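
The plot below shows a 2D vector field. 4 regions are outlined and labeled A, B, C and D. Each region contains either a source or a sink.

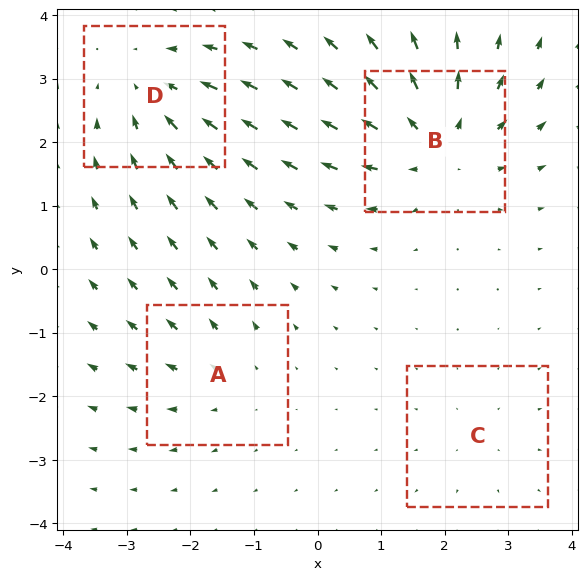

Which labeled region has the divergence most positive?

Divergence at each region's feature centre — A: about +3, B: about +6, C: about +2, D: about -4. Region B is most positive.

B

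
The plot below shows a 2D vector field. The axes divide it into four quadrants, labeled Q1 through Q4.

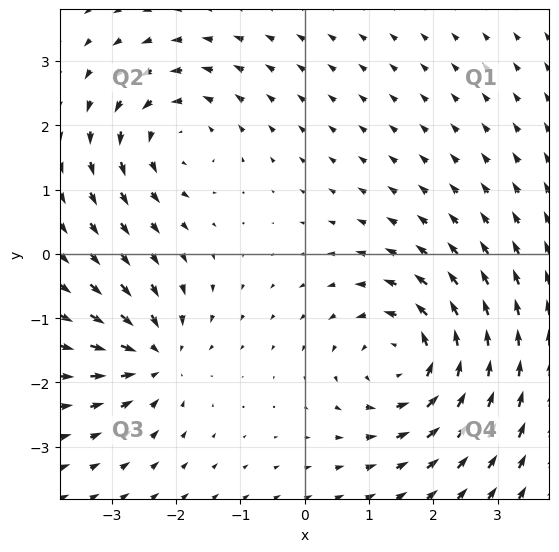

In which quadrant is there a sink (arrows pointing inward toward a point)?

The sink sits at approximately (-2.3, -1.6), which lies in quadrant Q3. The divergence there is about -4, negative as expected for a sink.

Q3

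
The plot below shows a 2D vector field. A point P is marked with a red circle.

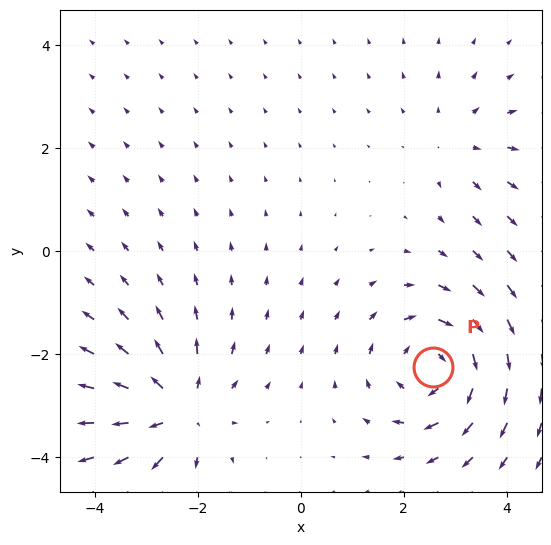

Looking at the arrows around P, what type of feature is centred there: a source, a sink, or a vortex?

vortex

At P (2.6, -2.3) the arrows circulate clockwise. Divergence ≈0, curl about -5 — near-zero divergence with nonzero curl is a vortex.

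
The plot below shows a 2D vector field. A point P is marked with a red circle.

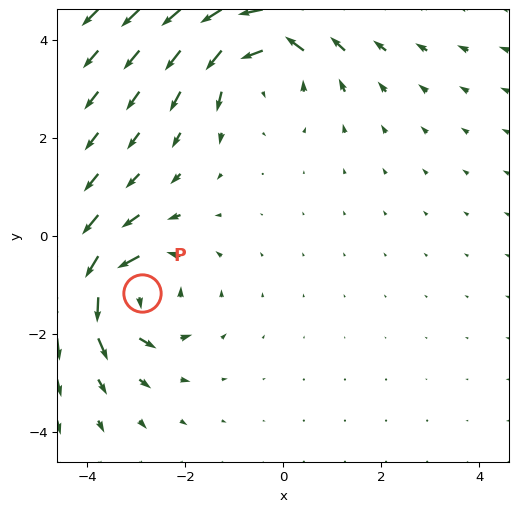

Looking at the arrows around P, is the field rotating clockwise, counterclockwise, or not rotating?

Near P at (-2.9, -1.2) the arrows circulate counterclockwise. The curl (z-component) there is about +6; positive curl means counterclockwise rotation.

counterclockwise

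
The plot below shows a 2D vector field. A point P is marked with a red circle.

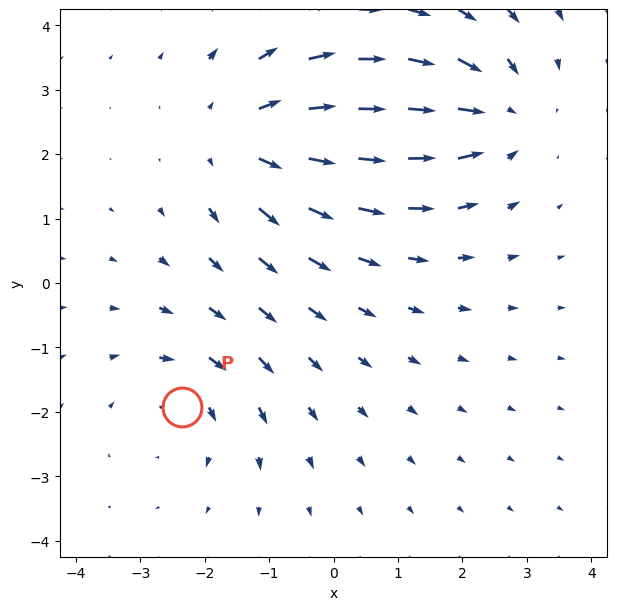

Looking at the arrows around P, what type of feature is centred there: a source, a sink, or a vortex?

At P (-2.4, -1.9) the arrows circulate clockwise. Divergence ≈0, curl about -3 — near-zero divergence with nonzero curl is a vortex.

vortex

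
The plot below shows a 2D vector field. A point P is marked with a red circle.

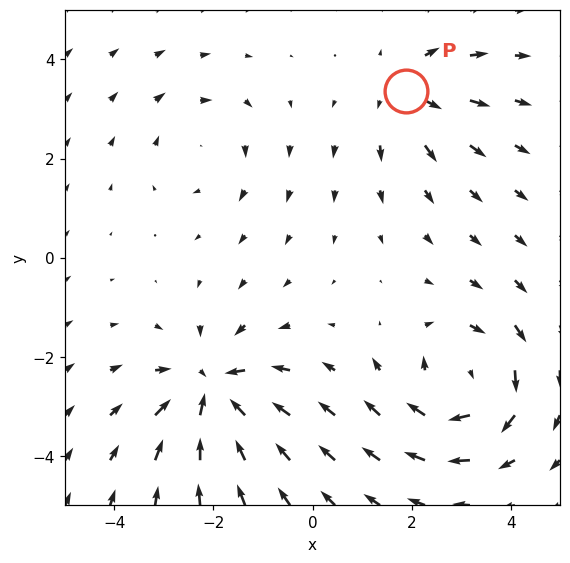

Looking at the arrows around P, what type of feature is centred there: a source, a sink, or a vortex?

source

At P (1.9, 3.4) the arrows spread outward. Divergence about +3, curl ≈0 — positive divergence with near-zero curl is a source.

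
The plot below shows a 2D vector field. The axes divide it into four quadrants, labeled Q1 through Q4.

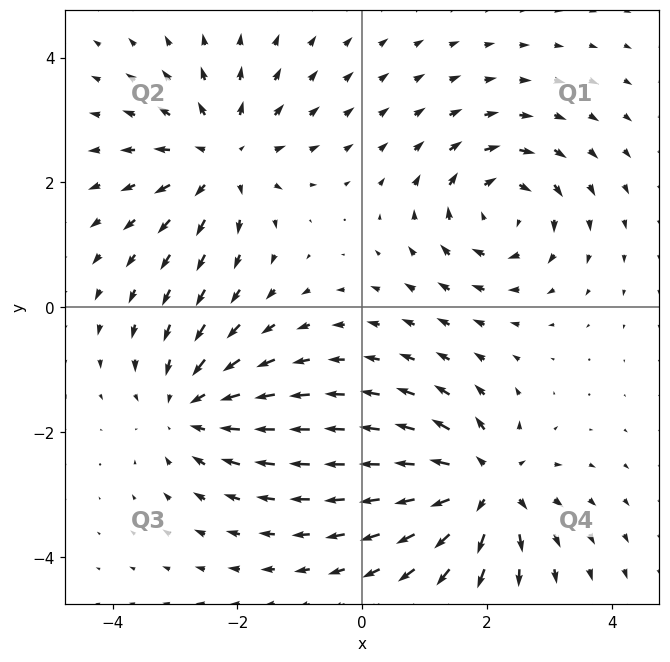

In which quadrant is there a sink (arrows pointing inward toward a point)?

The sink sits at approximately (-2.8, -1.6), which lies in quadrant Q3. The divergence there is about -4, negative as expected for a sink.

Q3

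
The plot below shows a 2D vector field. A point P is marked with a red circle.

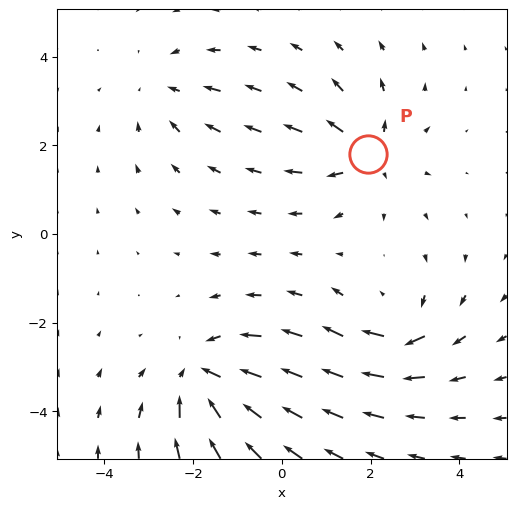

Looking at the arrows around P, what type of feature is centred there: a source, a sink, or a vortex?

At P (1.9, 1.8) the arrows spread outward. Divergence about +4, curl ≈0 — positive divergence with near-zero curl is a source.

source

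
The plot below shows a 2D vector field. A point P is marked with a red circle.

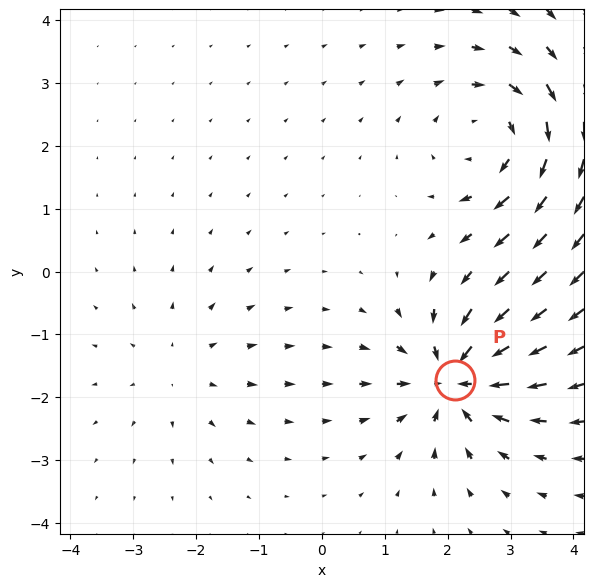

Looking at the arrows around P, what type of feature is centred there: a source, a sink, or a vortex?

sink

At P (2.1, -1.7) the arrows converge inward. Divergence about -6, curl ≈0 — negative divergence with near-zero curl is a sink.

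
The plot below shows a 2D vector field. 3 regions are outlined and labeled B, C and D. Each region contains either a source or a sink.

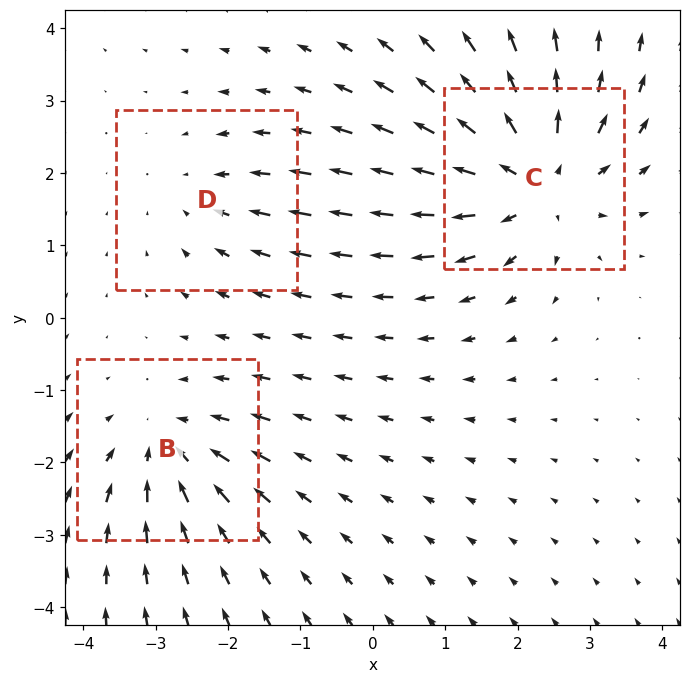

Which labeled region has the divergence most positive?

C

Divergence at each region's feature centre — B: about -3, C: about +5, D: about -2. Region C is most positive.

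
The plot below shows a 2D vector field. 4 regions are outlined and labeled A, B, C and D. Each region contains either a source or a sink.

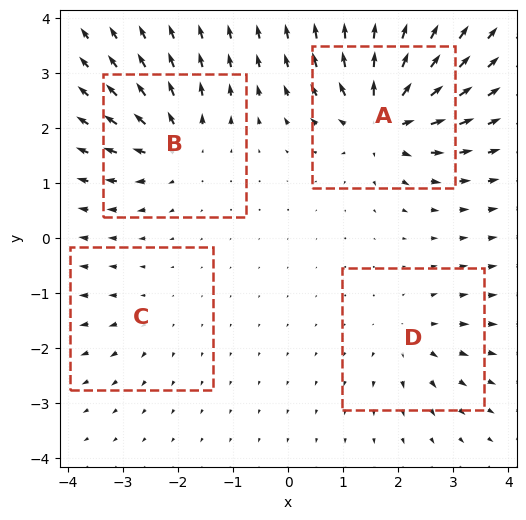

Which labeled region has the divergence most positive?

Divergence at each region's feature centre — A: about +9, B: about +6, C: about +3, D: about +4. Region A is most positive.

A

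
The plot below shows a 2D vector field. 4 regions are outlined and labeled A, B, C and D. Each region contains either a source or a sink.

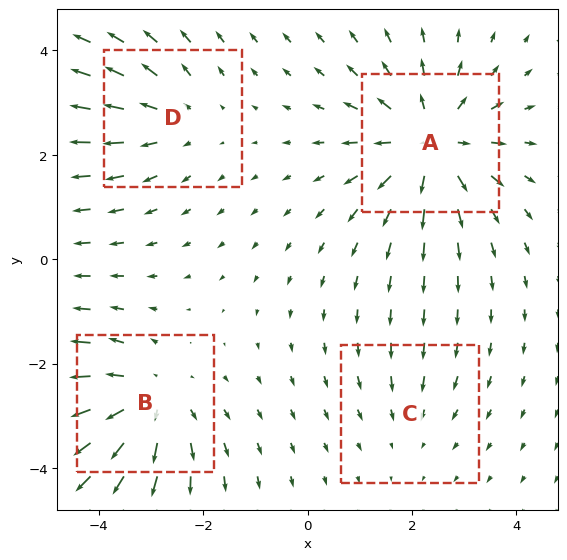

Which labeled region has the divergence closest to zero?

C

Divergence at each region's feature centre — A: about +6, B: about +5, C: about -2, D: about +3. Region C is closest to zero.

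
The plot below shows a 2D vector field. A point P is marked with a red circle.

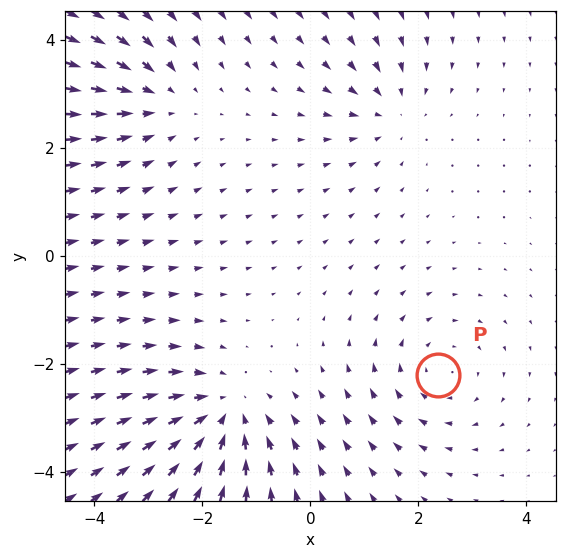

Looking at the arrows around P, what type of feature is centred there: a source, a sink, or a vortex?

At P (2.4, -2.2) the arrows circulate clockwise. Divergence ≈0, curl about -3 — near-zero divergence with nonzero curl is a vortex.

vortex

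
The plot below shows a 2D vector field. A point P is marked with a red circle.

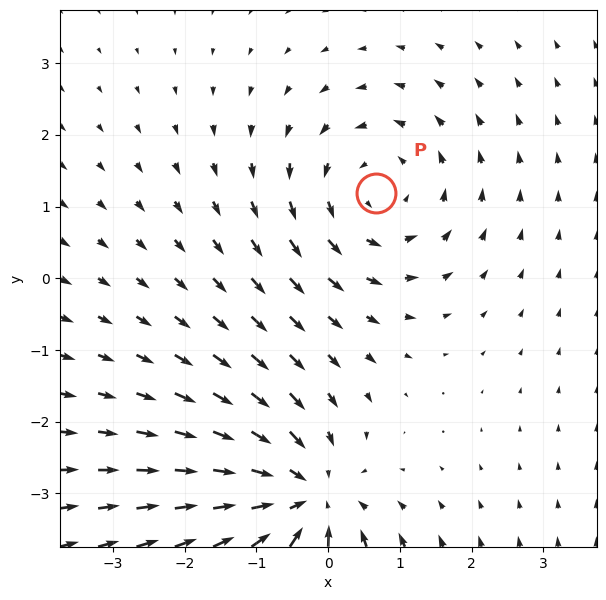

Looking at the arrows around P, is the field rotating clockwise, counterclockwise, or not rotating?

counterclockwise

Near P at (0.7, 1.2) the arrows circulate counterclockwise. The curl (z-component) there is about +3; positive curl means counterclockwise rotation.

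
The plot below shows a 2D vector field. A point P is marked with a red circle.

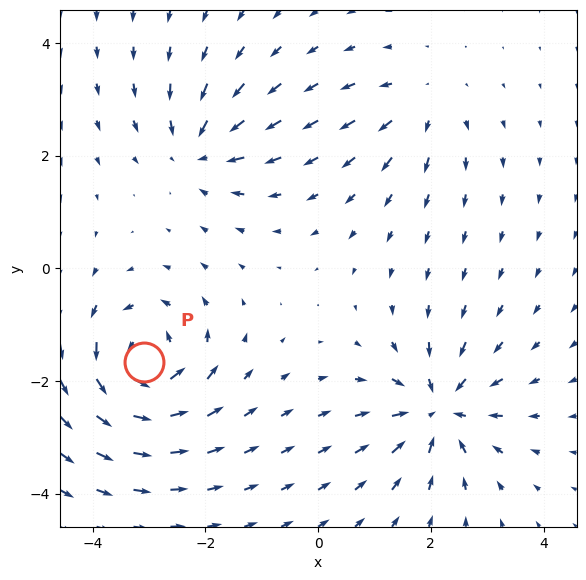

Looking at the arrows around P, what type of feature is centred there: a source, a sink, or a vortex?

At P (-3.1, -1.7) the arrows circulate counterclockwise. Divergence ≈0, curl about +7 — near-zero divergence with nonzero curl is a vortex.

vortex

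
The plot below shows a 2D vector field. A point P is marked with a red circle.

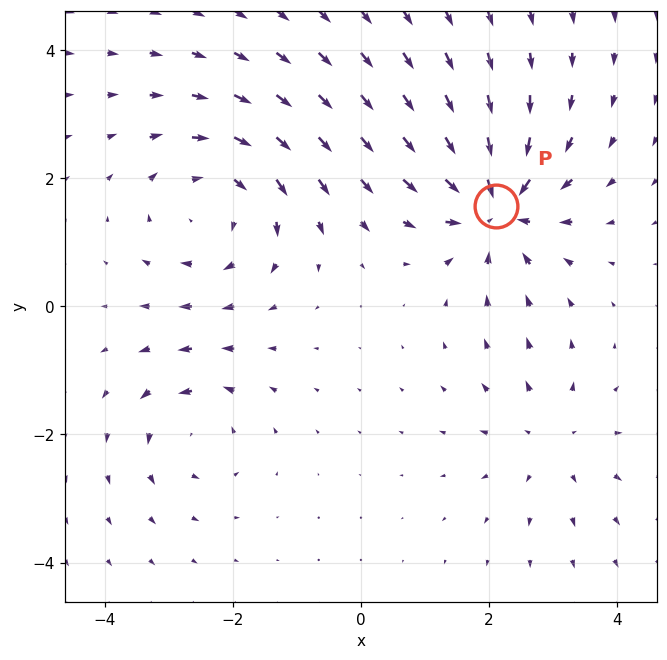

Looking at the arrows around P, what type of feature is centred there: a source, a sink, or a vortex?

sink

At P (2.1, 1.6) the arrows converge inward. Divergence about -6, curl ≈0 — negative divergence with near-zero curl is a sink.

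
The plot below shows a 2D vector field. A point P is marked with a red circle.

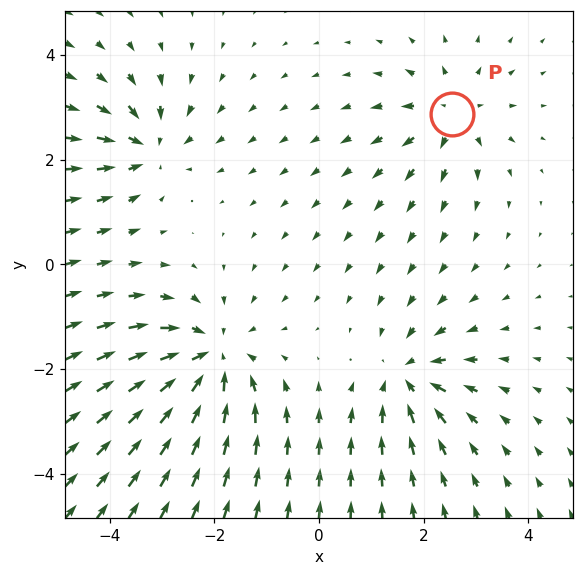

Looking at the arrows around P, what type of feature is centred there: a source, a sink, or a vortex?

At P (2.5, 2.9) the arrows spread outward. Divergence about +3, curl ≈0 — positive divergence with near-zero curl is a source.

source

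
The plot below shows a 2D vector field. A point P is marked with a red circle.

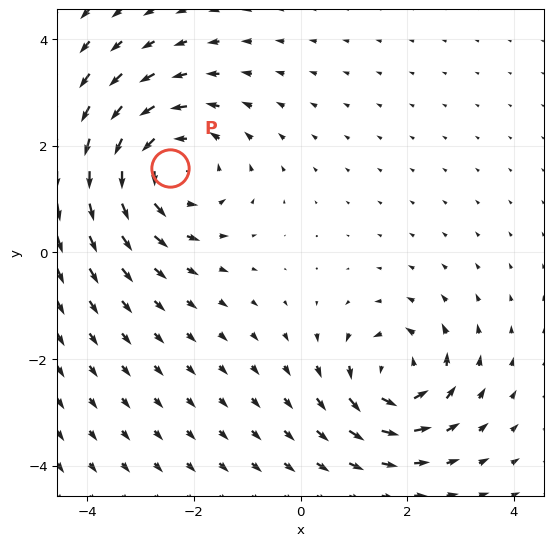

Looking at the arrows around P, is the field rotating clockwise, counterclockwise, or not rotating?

counterclockwise

Near P at (-2.4, 1.6) the arrows circulate counterclockwise. The curl (z-component) there is about +3; positive curl means counterclockwise rotation.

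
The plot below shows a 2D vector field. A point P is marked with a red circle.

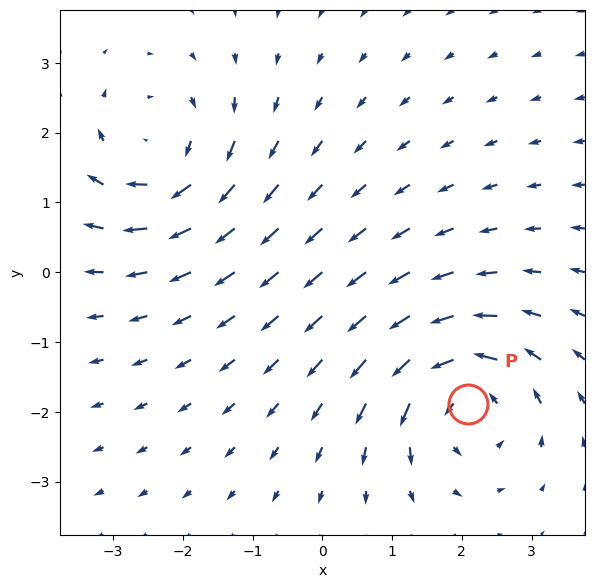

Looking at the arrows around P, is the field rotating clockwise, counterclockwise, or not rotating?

counterclockwise

Near P at (2.1, -1.9) the arrows circulate counterclockwise. The curl (z-component) there is about +3; positive curl means counterclockwise rotation.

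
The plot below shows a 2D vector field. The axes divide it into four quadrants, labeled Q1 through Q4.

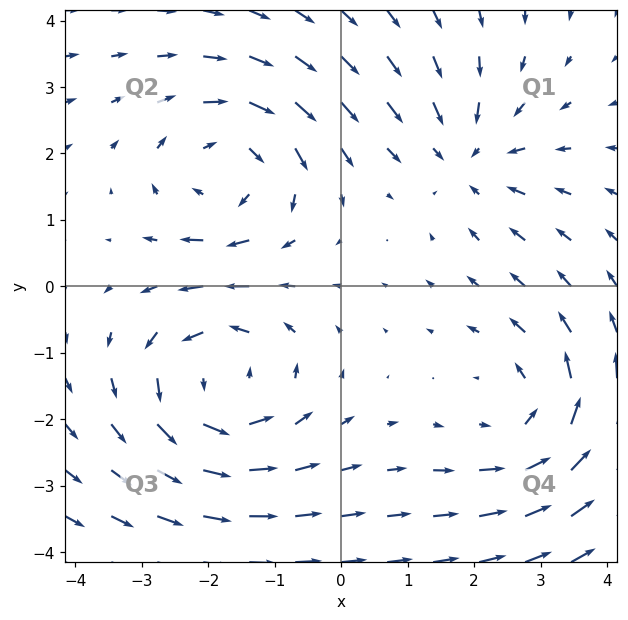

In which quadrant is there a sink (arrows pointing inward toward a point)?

Q1

The sink sits at approximately (1.9, 2.0), which lies in quadrant Q1. The divergence there is about -3, negative as expected for a sink.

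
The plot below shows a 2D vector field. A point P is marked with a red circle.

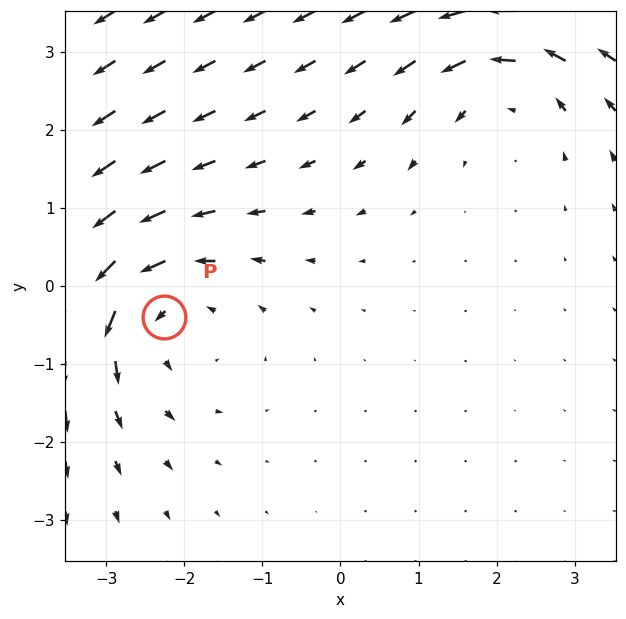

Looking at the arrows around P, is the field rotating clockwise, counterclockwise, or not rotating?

Near P at (-2.3, -0.4) the arrows circulate counterclockwise. The curl (z-component) there is about +3; positive curl means counterclockwise rotation.

counterclockwise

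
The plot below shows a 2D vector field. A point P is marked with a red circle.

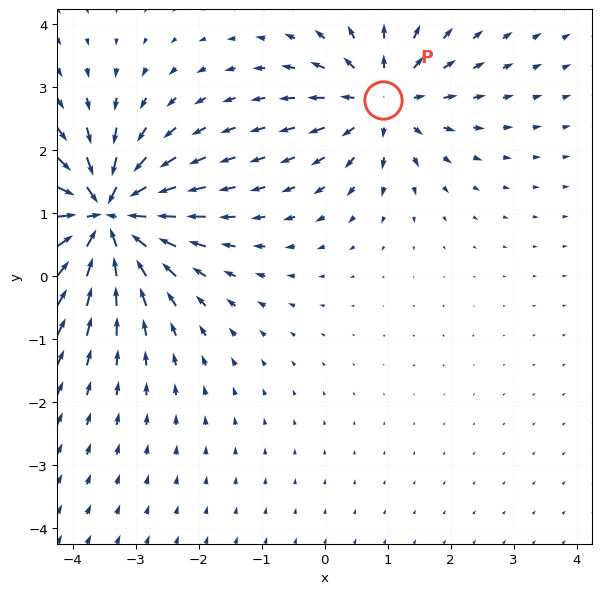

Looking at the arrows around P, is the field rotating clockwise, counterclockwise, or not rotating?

Near P at (0.9, 2.8) the arrows show no circulation. The curl there is ≈0.

not rotating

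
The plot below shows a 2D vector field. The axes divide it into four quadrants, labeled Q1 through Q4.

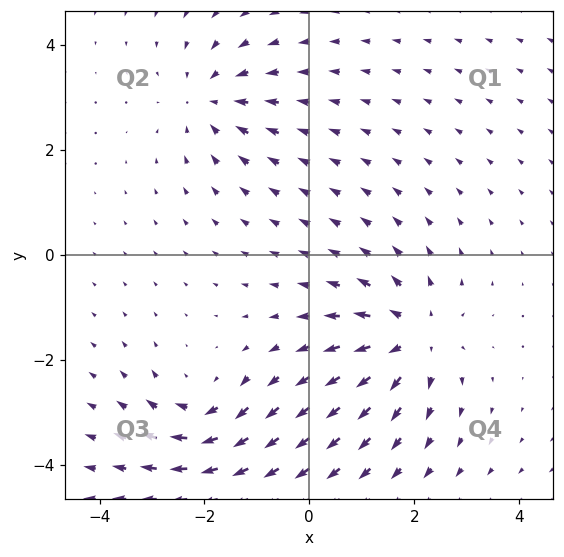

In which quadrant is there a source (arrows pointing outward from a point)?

Q4

The source sits at approximately (2.0, -1.6), which lies in quadrant Q4. The divergence there is about +4, positive as expected for a source.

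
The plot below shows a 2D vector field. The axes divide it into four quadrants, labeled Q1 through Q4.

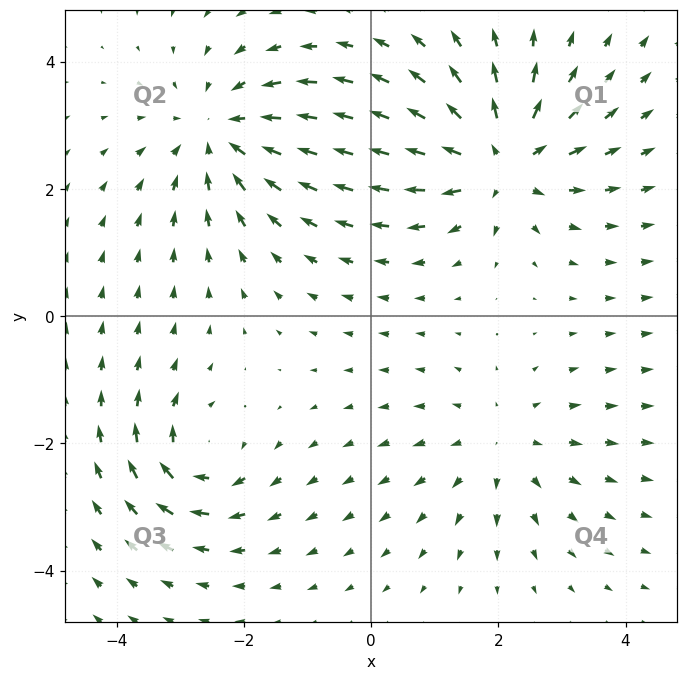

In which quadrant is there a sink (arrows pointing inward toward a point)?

The sink sits at approximately (-2.4, 2.9), which lies in quadrant Q2. The divergence there is about -4, negative as expected for a sink.

Q2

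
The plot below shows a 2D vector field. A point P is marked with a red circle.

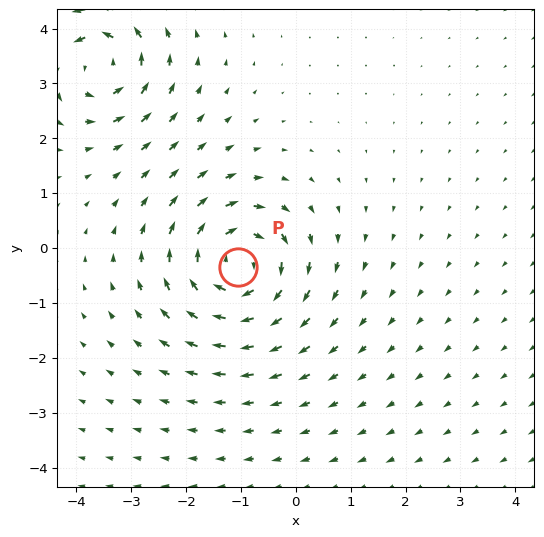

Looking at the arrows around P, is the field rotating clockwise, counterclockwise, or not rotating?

Near P at (-1.1, -0.3) the arrows circulate clockwise. The curl (z-component) there is about -4; negative curl means clockwise rotation.

clockwise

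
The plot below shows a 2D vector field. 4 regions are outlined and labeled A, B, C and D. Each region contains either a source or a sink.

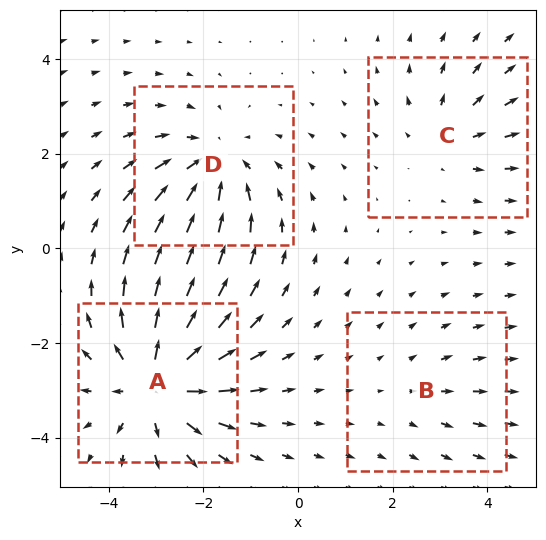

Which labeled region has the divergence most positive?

A

Divergence at each region's feature centre — A: about +6, B: about +2, C: about +3, D: about -5. Region A is most positive.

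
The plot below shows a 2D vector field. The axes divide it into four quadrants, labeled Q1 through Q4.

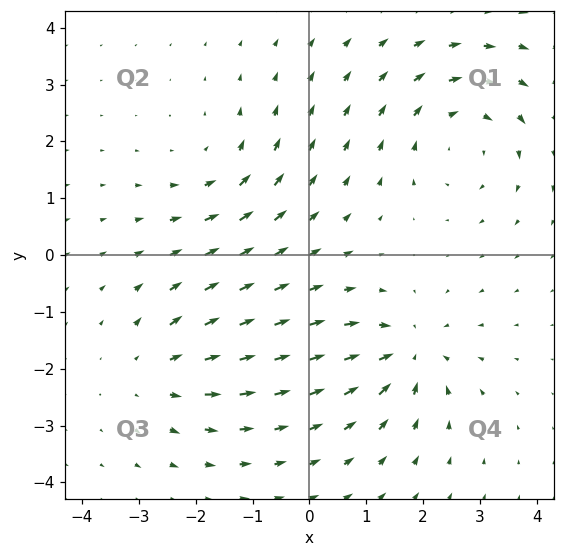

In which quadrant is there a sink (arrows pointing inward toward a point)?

Q4

The sink sits at approximately (1.7, -1.7), which lies in quadrant Q4. The divergence there is about -5, negative as expected for a sink.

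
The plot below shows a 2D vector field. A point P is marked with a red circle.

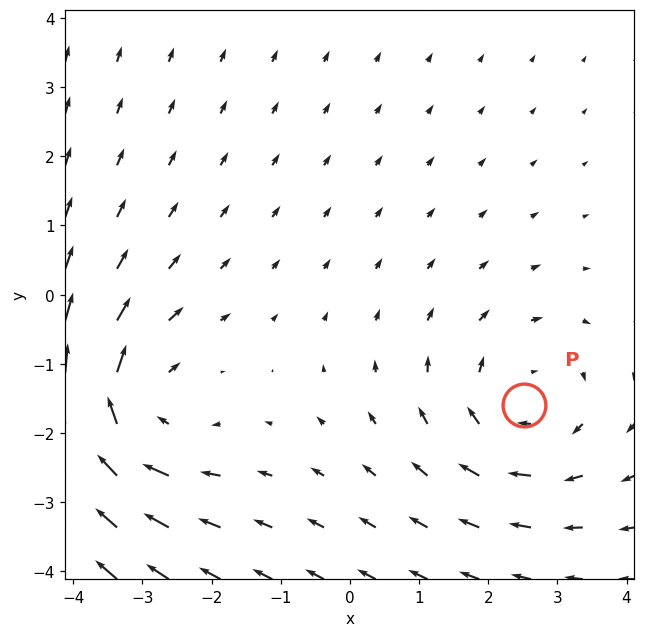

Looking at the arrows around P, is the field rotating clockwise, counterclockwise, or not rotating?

clockwise

Near P at (2.5, -1.6) the arrows circulate clockwise. The curl (z-component) there is about -3; negative curl means clockwise rotation.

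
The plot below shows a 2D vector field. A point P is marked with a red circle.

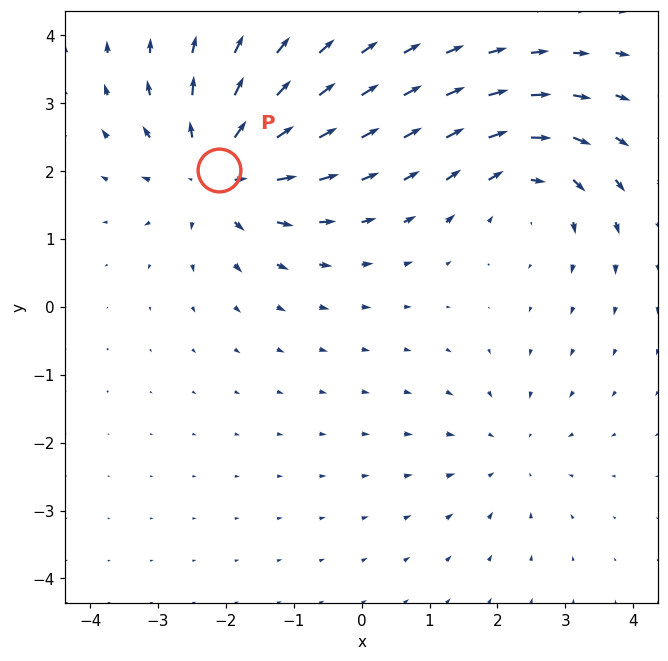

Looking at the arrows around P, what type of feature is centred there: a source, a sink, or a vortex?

At P (-2.1, 2.0) the arrows spread outward. Divergence about +5, curl ≈0 — positive divergence with near-zero curl is a source.

source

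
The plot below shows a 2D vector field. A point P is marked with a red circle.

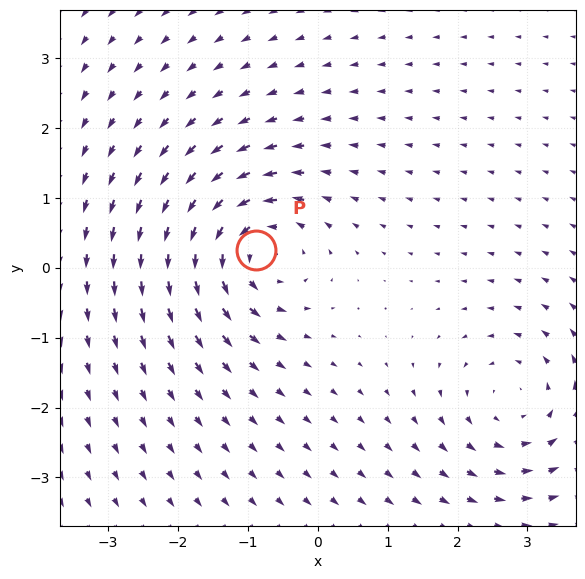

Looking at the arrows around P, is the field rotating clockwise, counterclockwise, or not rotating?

Near P at (-0.9, 0.3) the arrows circulate counterclockwise. The curl (z-component) there is about +6; positive curl means counterclockwise rotation.

counterclockwise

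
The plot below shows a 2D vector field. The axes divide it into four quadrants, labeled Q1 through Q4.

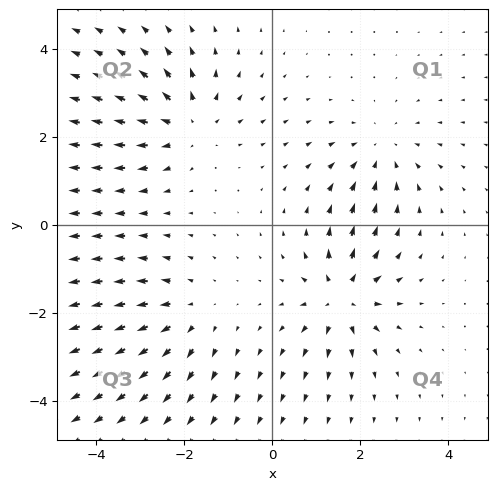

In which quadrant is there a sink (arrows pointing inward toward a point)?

Q1

The sink sits at approximately (2.5, 1.7), which lies in quadrant Q1. The divergence there is about -3, negative as expected for a sink.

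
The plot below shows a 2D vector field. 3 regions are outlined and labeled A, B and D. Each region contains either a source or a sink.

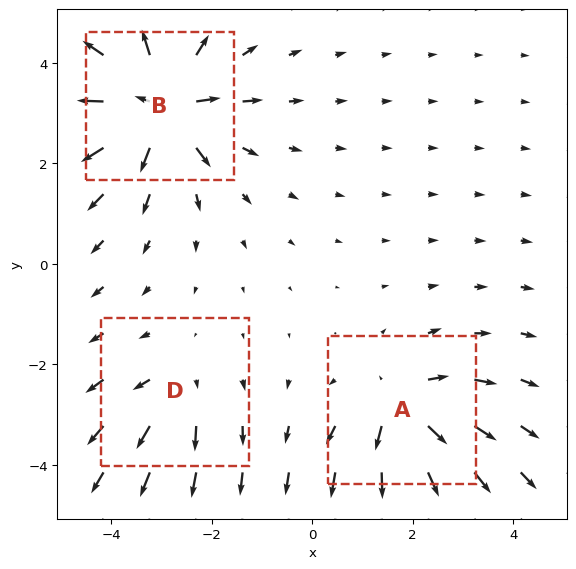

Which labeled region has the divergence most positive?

B

Divergence at each region's feature centre — A: about +4, B: about +6, D: about +3. Region B is most positive.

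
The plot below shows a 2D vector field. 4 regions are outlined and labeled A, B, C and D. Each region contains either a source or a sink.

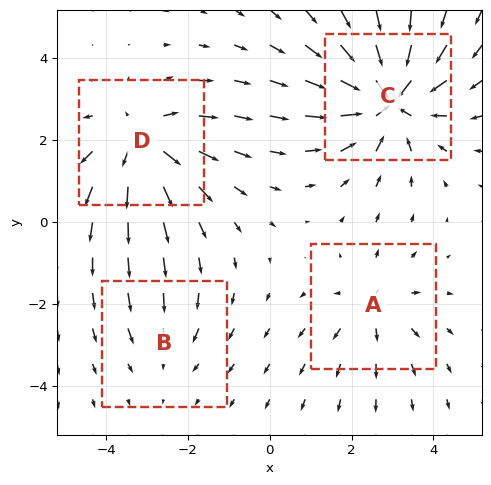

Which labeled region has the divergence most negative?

Divergence at each region's feature centre — A: about +3, B: about -2, C: about -6, D: about +5. Region C is most negative.

C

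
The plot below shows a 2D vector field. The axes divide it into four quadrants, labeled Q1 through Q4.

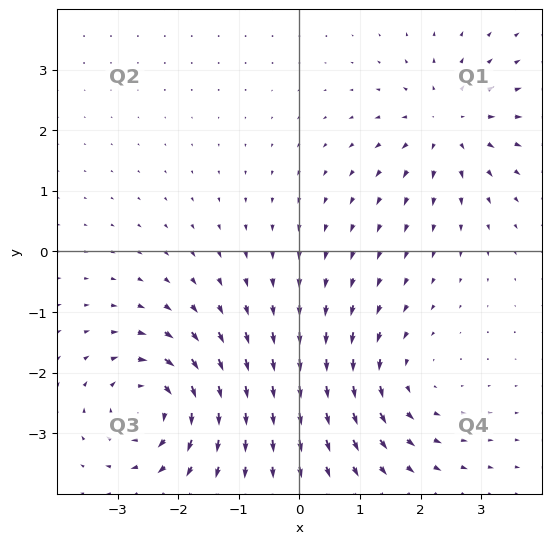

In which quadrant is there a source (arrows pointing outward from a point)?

The source sits at approximately (2.4, 2.1), which lies in quadrant Q1. The divergence there is about +3, positive as expected for a source.

Q1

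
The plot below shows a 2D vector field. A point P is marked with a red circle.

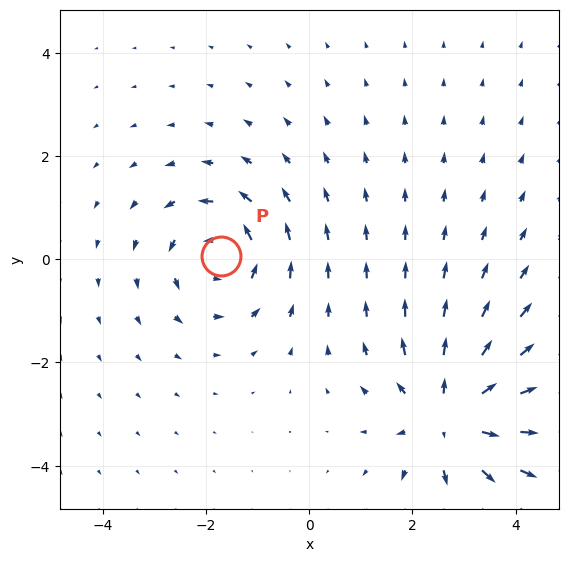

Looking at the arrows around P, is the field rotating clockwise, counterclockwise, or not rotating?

counterclockwise

Near P at (-1.7, 0.1) the arrows circulate counterclockwise. The curl (z-component) there is about +4; positive curl means counterclockwise rotation.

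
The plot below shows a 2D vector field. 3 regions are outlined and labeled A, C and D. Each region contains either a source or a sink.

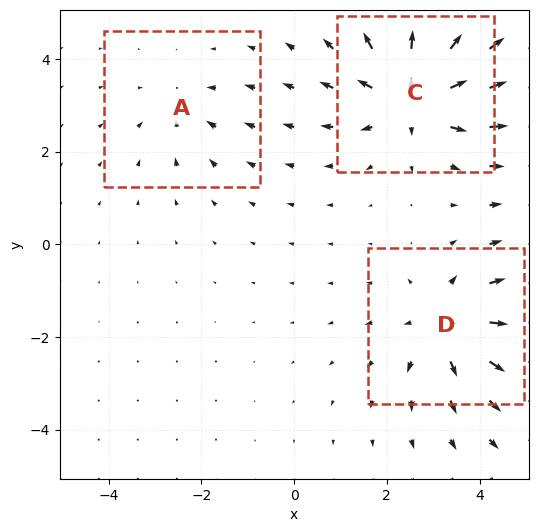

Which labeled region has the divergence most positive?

C

Divergence at each region's feature centre — A: about -2, C: about +5, D: about +3. Region C is most positive.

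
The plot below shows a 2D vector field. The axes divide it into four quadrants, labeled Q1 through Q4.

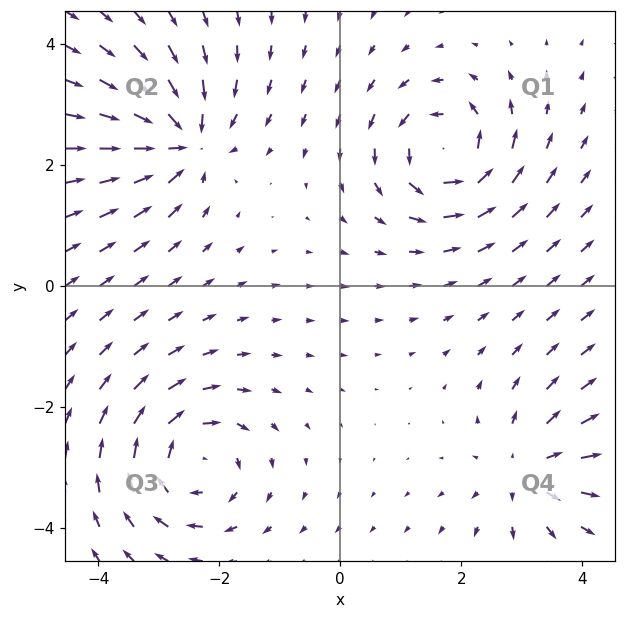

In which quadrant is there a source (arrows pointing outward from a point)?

Q4

The source sits at approximately (3.1, -3.0), which lies in quadrant Q4. The divergence there is about +4, positive as expected for a source.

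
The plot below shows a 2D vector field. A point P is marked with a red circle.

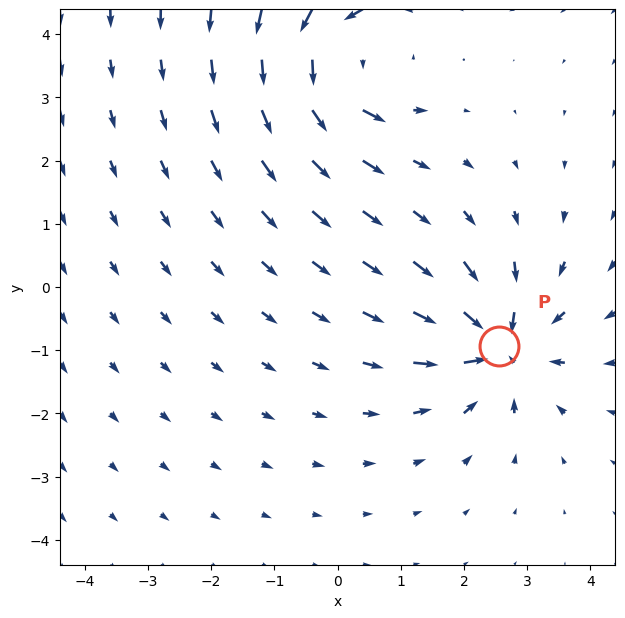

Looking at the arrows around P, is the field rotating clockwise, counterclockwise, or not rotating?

Near P at (2.5, -0.9) the arrows show no circulation. The curl there is ≈0.

not rotating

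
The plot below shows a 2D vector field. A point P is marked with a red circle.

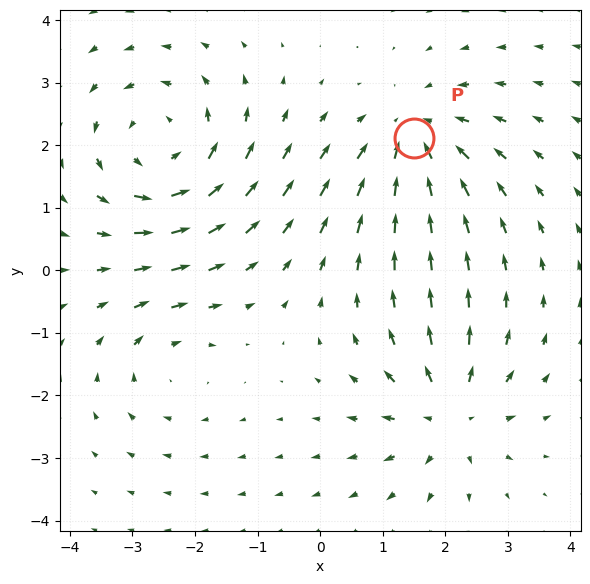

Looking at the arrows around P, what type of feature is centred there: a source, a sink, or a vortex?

At P (1.5, 2.1) the arrows converge inward. Divergence about -4, curl ≈0 — negative divergence with near-zero curl is a sink.

sink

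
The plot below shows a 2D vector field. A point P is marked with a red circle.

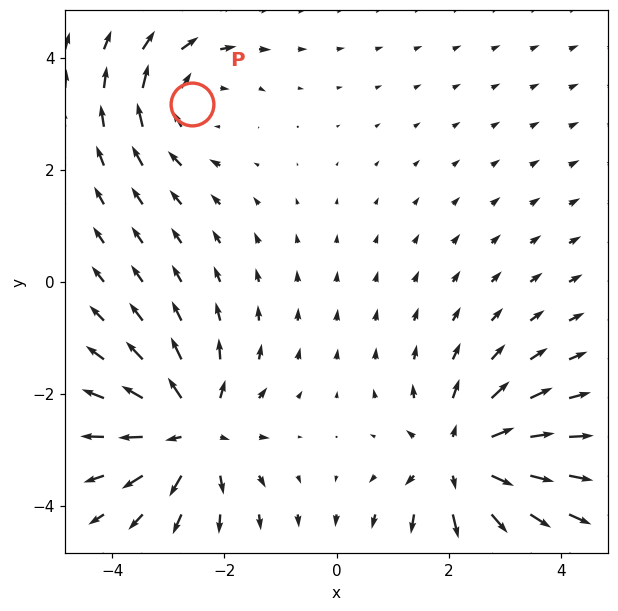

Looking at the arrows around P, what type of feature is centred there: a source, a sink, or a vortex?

At P (-2.6, 3.2) the arrows circulate clockwise. Divergence ≈0, curl about -3 — near-zero divergence with nonzero curl is a vortex.

vortex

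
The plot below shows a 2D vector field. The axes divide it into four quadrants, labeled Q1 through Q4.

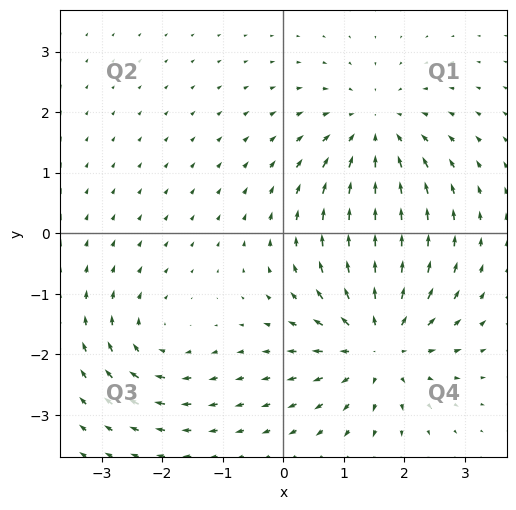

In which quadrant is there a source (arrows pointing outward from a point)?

The source sits at approximately (1.6, -1.8), which lies in quadrant Q4. The divergence there is about +5, positive as expected for a source.

Q4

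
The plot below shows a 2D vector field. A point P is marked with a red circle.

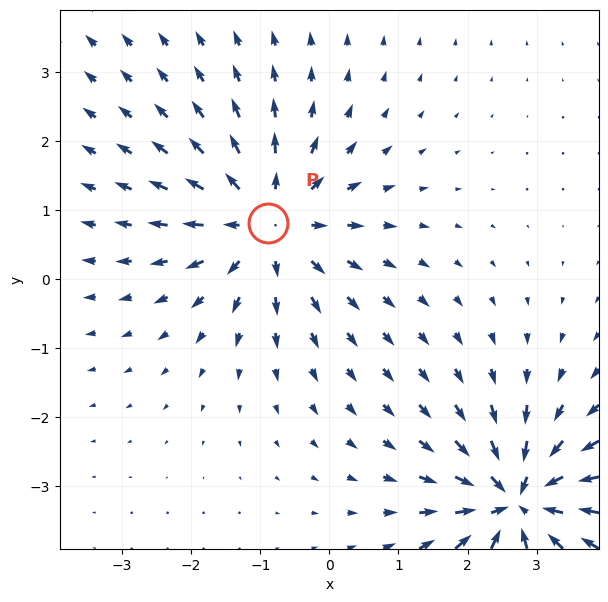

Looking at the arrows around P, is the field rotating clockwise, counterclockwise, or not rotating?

not rotating

Near P at (-0.9, 0.8) the arrows show no circulation. The curl there is ≈0.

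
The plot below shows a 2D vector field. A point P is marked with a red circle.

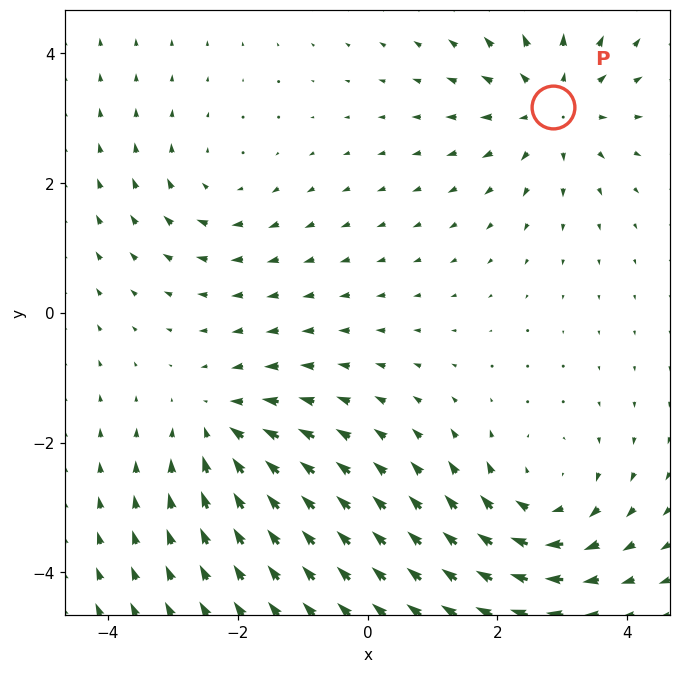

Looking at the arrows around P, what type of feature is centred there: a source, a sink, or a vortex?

source

At P (2.9, 3.2) the arrows spread outward. Divergence about +4, curl ≈0 — positive divergence with near-zero curl is a source.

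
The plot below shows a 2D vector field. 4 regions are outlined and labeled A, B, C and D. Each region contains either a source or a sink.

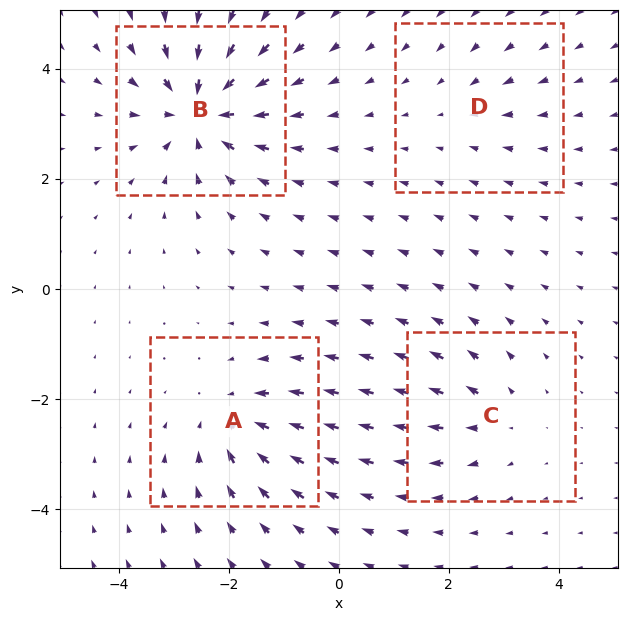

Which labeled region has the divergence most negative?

Divergence at each region's feature centre — A: about -5, B: about -8, C: about +4, D: about -2. Region B is most negative.

B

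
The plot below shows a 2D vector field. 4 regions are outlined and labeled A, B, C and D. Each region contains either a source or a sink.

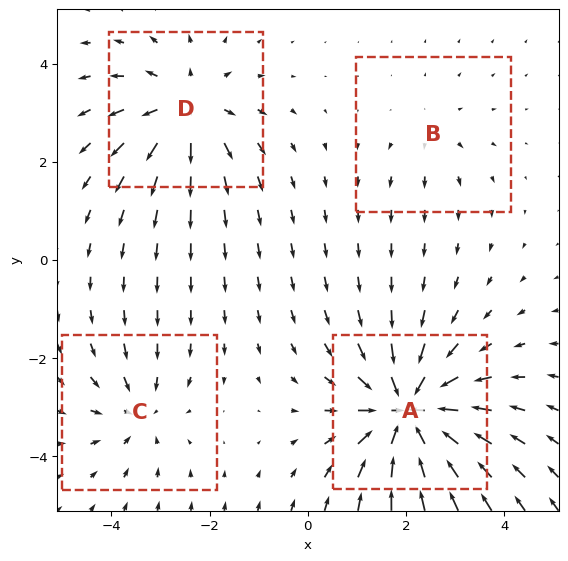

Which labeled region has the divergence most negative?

Divergence at each region's feature centre — A: about -8, B: about +2, C: about -4, D: about +5. Region A is most negative.

A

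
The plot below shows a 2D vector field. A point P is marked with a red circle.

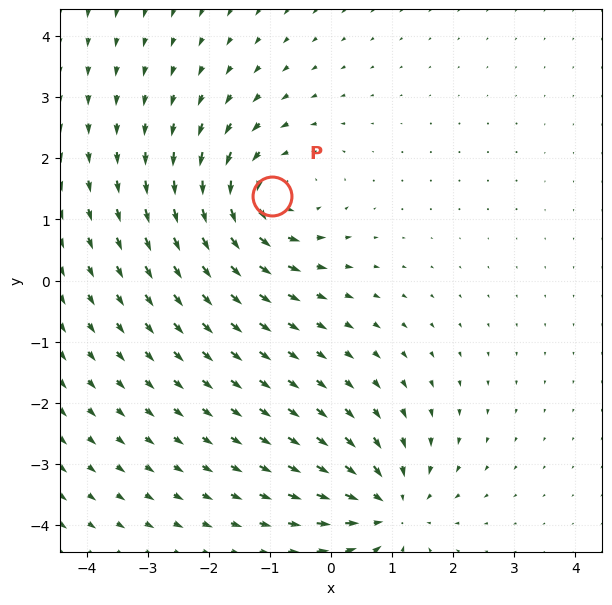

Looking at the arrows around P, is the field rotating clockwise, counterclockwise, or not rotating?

Near P at (-1.0, 1.4) the arrows circulate counterclockwise. The curl (z-component) there is about +4; positive curl means counterclockwise rotation.

counterclockwise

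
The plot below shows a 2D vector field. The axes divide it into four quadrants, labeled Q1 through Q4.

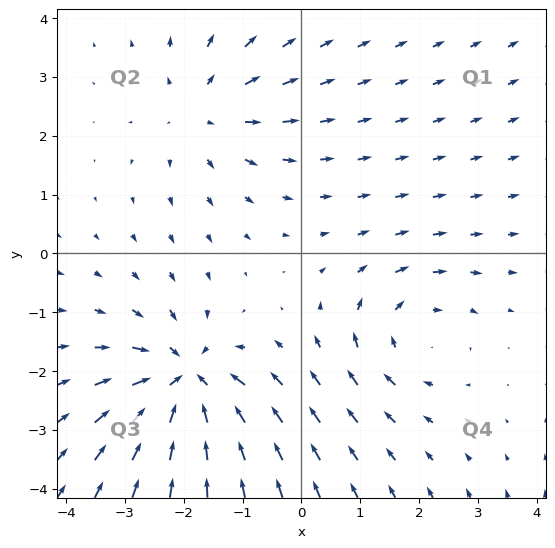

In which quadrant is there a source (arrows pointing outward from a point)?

The source sits at approximately (-1.7, 2.4), which lies in quadrant Q2. The divergence there is about +3, positive as expected for a source.

Q2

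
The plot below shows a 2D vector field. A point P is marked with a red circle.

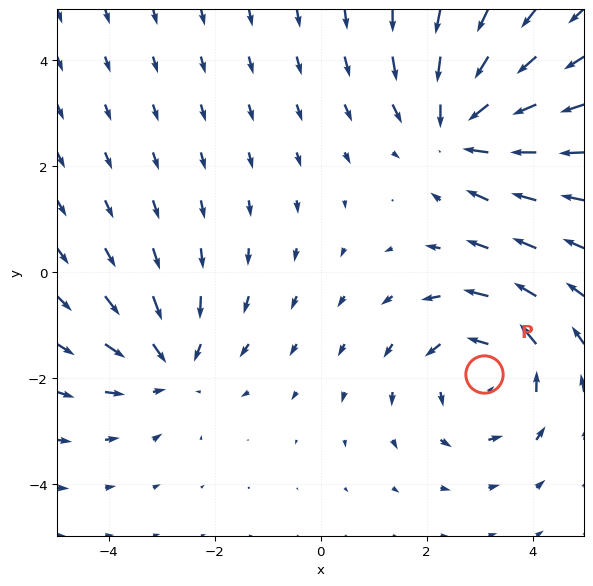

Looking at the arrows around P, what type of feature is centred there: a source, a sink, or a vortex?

At P (3.1, -1.9) the arrows circulate counterclockwise. Divergence ≈0, curl about +4 — near-zero divergence with nonzero curl is a vortex.

vortex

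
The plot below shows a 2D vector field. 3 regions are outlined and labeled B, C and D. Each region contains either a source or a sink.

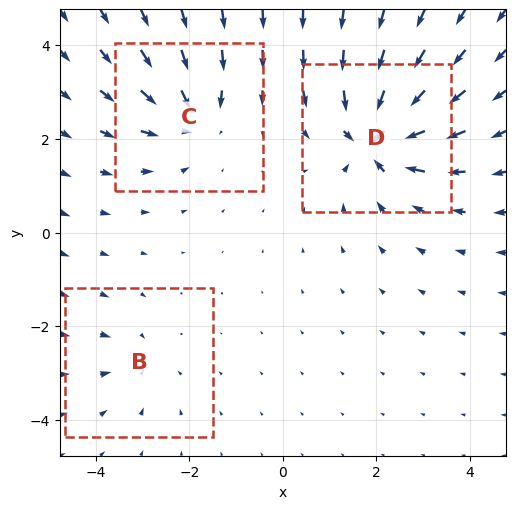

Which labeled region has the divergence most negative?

D

Divergence at each region's feature centre — B: about -2, C: about -4, D: about -6. Region D is most negative.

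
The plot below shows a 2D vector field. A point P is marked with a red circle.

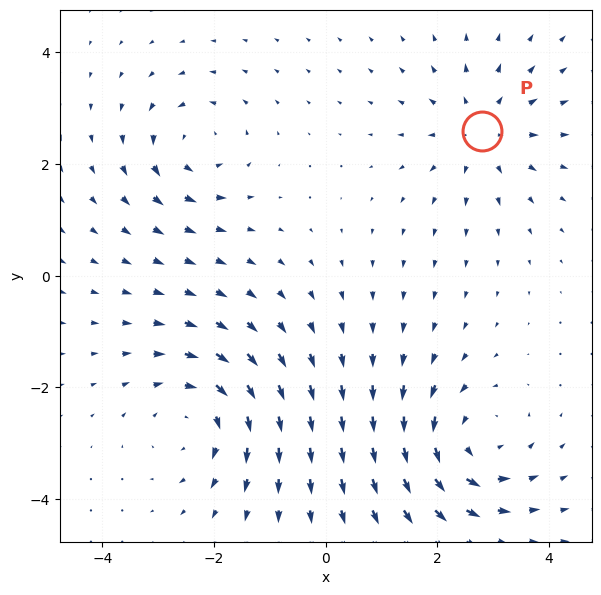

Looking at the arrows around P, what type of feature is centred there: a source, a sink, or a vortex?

source

At P (2.8, 2.6) the arrows spread outward. Divergence about +4, curl ≈0 — positive divergence with near-zero curl is a source.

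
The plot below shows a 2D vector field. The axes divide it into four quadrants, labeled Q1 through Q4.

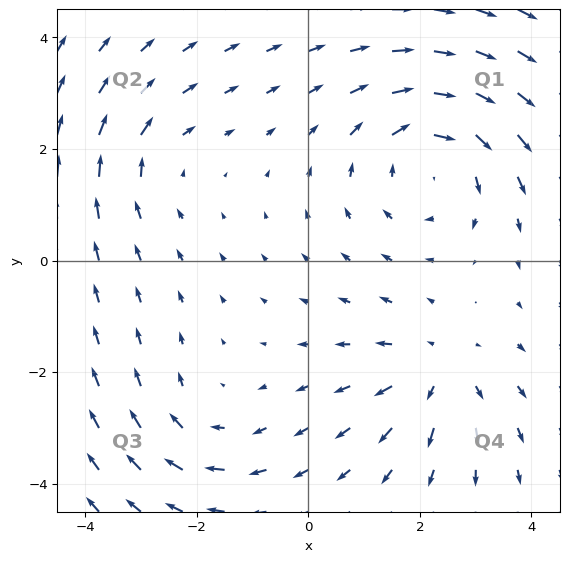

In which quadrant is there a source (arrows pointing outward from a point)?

Q4

The source sits at approximately (2.3, -2.0), which lies in quadrant Q4. The divergence there is about +4, positive as expected for a source.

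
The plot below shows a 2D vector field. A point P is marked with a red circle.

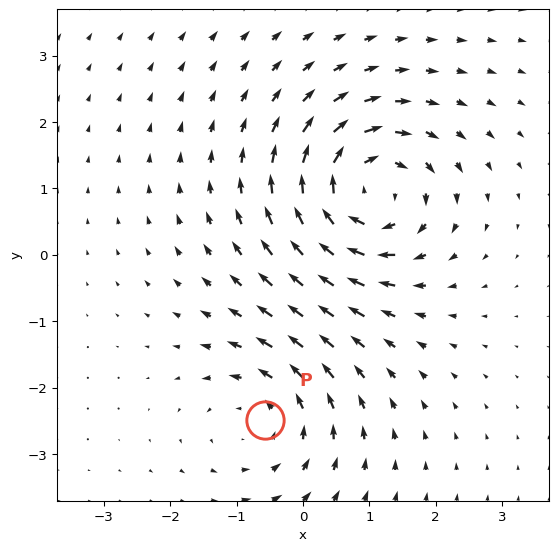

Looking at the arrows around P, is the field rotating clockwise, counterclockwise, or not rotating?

Near P at (-0.6, -2.5) the arrows circulate counterclockwise. The curl (z-component) there is about +3; positive curl means counterclockwise rotation.

counterclockwise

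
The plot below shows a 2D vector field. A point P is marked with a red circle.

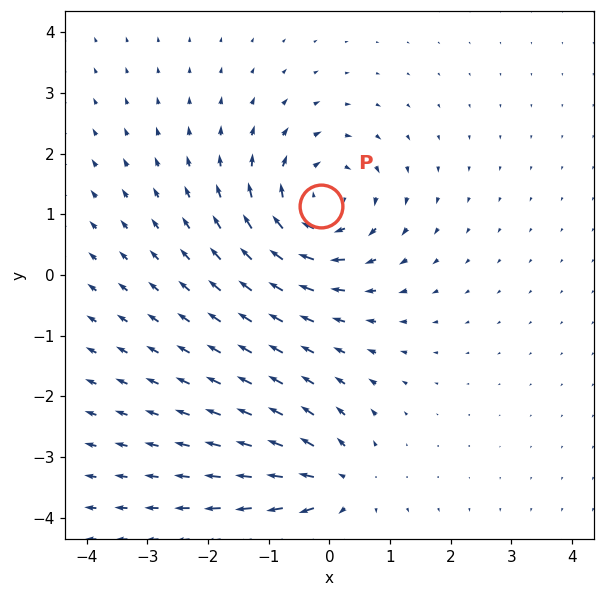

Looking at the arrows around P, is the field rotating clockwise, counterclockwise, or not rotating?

Near P at (-0.1, 1.1) the arrows circulate clockwise. The curl (z-component) there is about -3; negative curl means clockwise rotation.

clockwise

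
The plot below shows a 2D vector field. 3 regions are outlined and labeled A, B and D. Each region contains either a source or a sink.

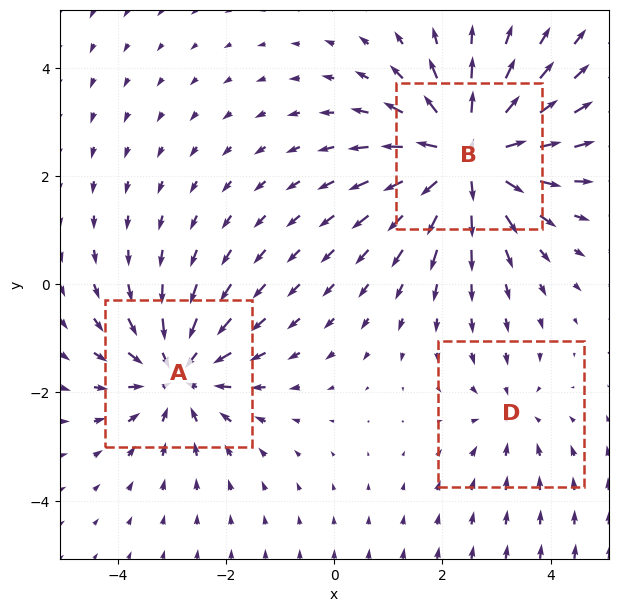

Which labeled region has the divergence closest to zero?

D

Divergence at each region's feature centre — A: about -3, B: about +5, D: about -2. Region D is closest to zero.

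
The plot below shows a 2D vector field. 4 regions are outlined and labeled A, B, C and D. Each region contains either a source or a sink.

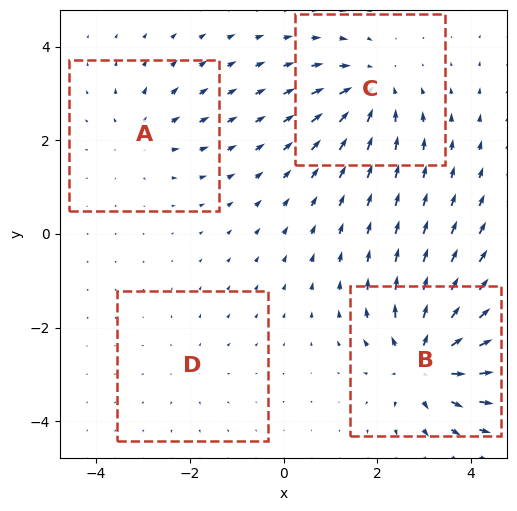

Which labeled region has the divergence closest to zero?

Divergence at each region's feature centre — A: about +3, B: about +7, C: about -5, D: about +2. Region D is closest to zero.

D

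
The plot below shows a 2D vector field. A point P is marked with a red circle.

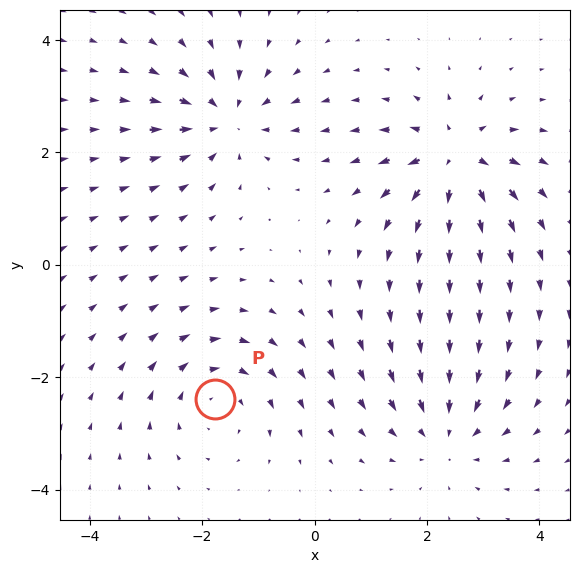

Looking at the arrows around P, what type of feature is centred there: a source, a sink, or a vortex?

At P (-1.8, -2.4) the arrows circulate clockwise. Divergence ≈0, curl about -4 — near-zero divergence with nonzero curl is a vortex.

vortex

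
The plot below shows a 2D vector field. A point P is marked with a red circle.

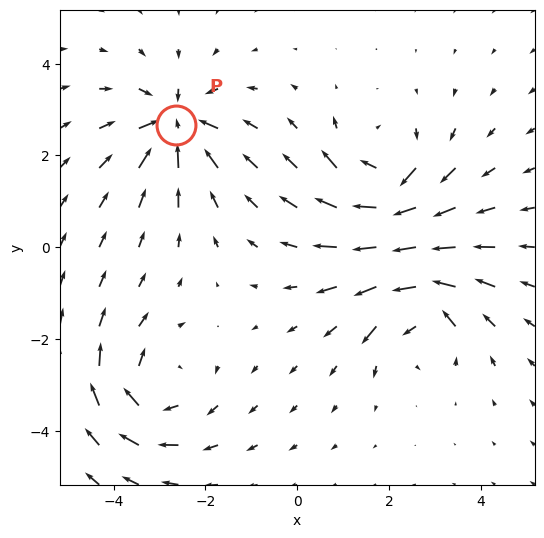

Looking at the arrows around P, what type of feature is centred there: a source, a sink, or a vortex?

sink

At P (-2.6, 2.7) the arrows converge inward. Divergence about -6, curl ≈0 — negative divergence with near-zero curl is a sink.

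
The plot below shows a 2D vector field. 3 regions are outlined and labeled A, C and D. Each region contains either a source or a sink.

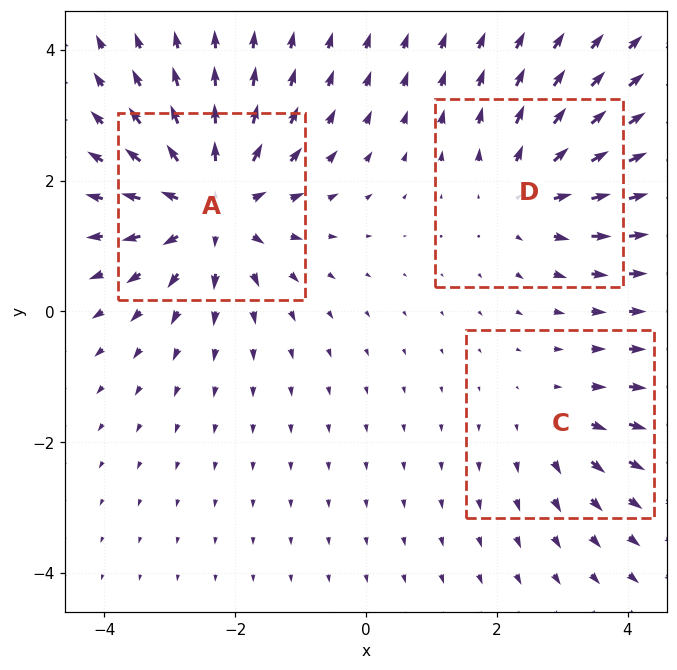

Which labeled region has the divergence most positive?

A

Divergence at each region's feature centre — A: about +5, C: about +2, D: about +3. Region A is most positive.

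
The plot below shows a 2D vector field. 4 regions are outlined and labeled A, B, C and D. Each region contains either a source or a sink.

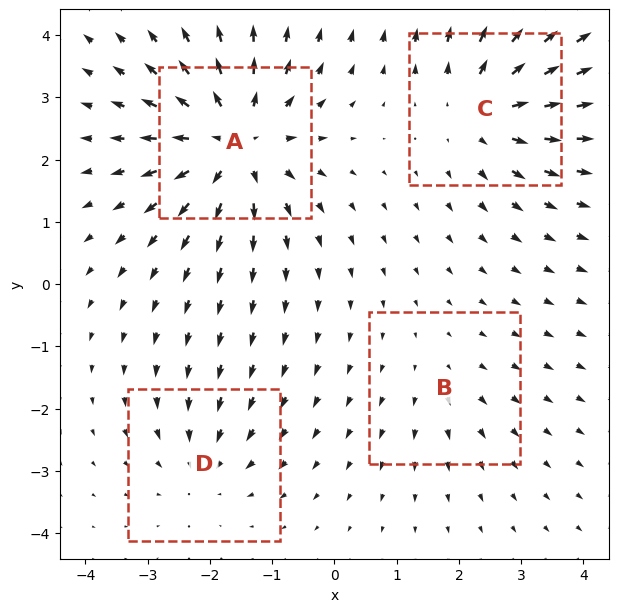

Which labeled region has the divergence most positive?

A

Divergence at each region's feature centre — A: about +8, B: about +2, C: about +5, D: about -4. Region A is most positive.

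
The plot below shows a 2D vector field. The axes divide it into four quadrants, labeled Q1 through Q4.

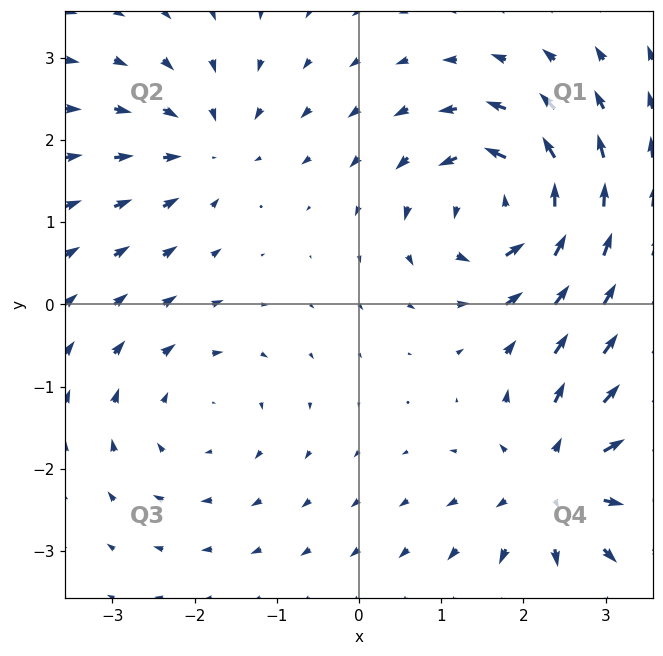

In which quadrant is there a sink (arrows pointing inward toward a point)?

Q2

The sink sits at approximately (-1.8, 1.9), which lies in quadrant Q2. The divergence there is about -4, negative as expected for a sink.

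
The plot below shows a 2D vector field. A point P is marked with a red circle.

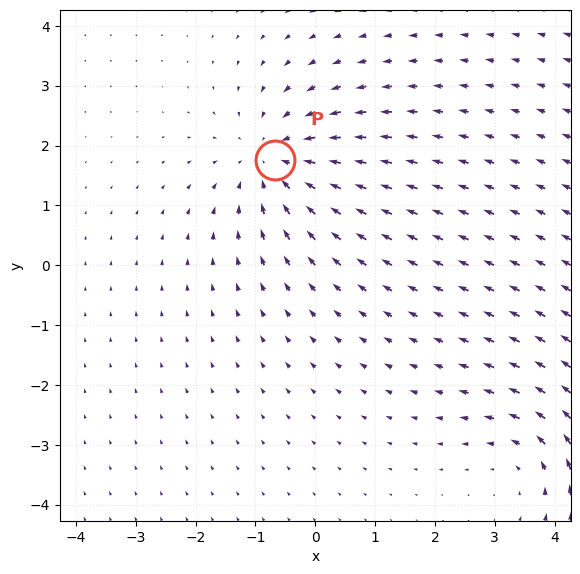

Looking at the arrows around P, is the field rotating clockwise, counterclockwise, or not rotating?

Near P at (-0.7, 1.8) the arrows show no circulation. The curl there is ≈0.

not rotating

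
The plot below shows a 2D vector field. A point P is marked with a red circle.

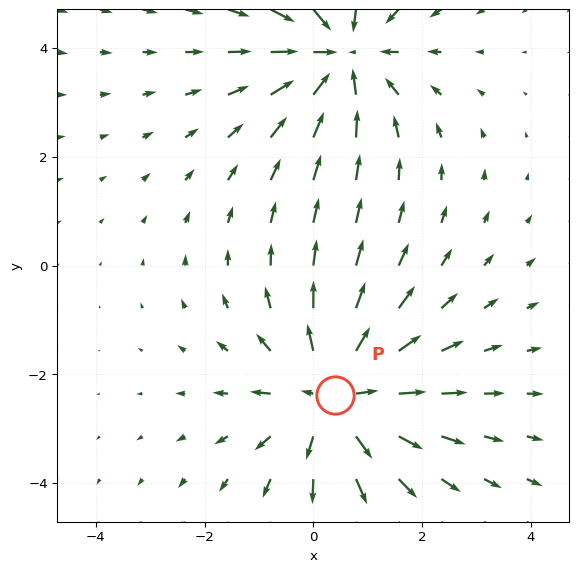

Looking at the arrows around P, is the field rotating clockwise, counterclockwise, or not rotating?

Near P at (0.4, -2.4) the arrows show no circulation. The curl there is ≈0.

not rotating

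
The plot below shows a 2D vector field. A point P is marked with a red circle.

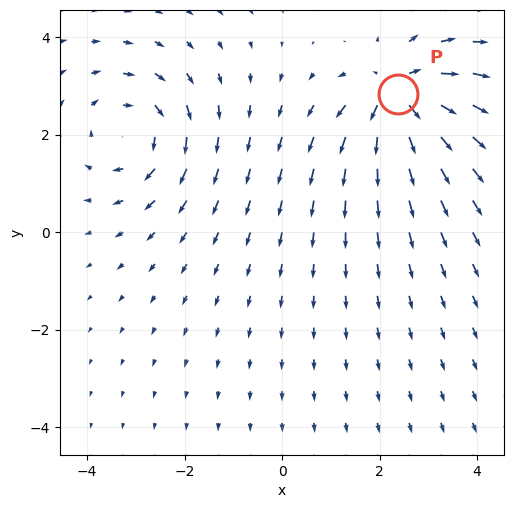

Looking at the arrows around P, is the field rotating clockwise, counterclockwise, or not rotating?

not rotating

Near P at (2.4, 2.8) the arrows show no circulation. The curl there is ≈0.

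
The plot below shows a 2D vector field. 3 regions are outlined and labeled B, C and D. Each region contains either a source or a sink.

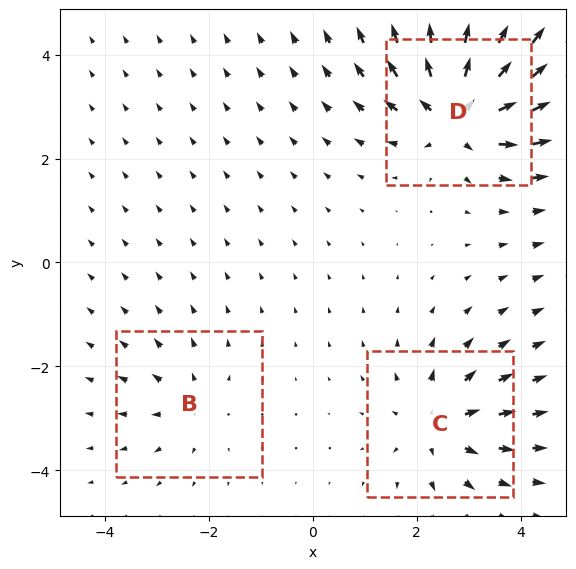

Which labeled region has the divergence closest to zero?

Divergence at each region's feature centre — B: about +2, C: about +4, D: about +6. Region B is closest to zero.

B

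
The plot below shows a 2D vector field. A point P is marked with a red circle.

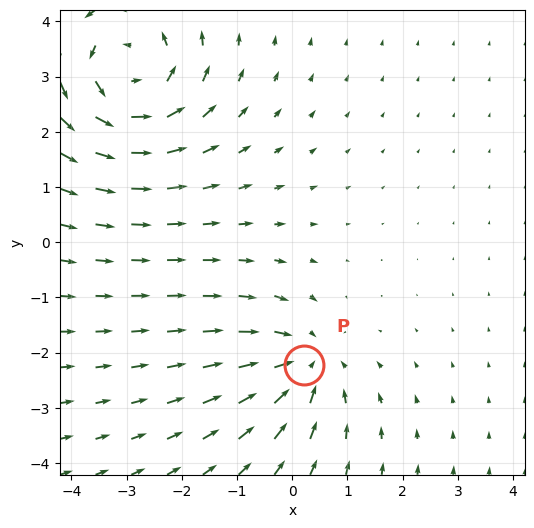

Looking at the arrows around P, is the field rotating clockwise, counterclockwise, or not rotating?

Near P at (0.2, -2.2) the arrows show no circulation. The curl there is ≈0.

not rotating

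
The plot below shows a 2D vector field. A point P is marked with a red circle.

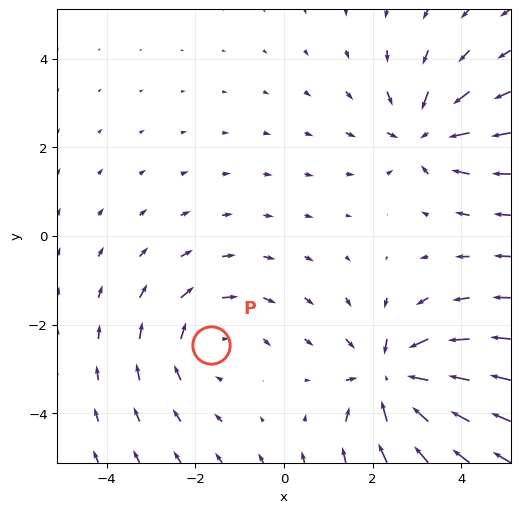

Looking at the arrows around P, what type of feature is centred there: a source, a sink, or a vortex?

vortex

At P (-1.6, -2.5) the arrows circulate clockwise. Divergence ≈0, curl about -3 — near-zero divergence with nonzero curl is a vortex.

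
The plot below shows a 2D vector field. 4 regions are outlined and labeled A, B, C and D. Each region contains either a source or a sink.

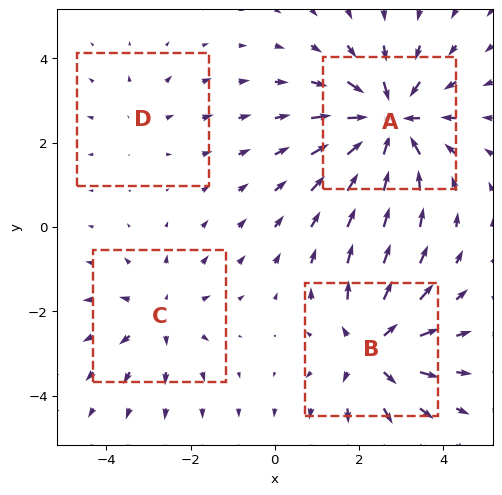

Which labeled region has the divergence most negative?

Divergence at each region's feature centre — A: about -6, B: about +5, C: about +3, D: about +2. Region A is most negative.

A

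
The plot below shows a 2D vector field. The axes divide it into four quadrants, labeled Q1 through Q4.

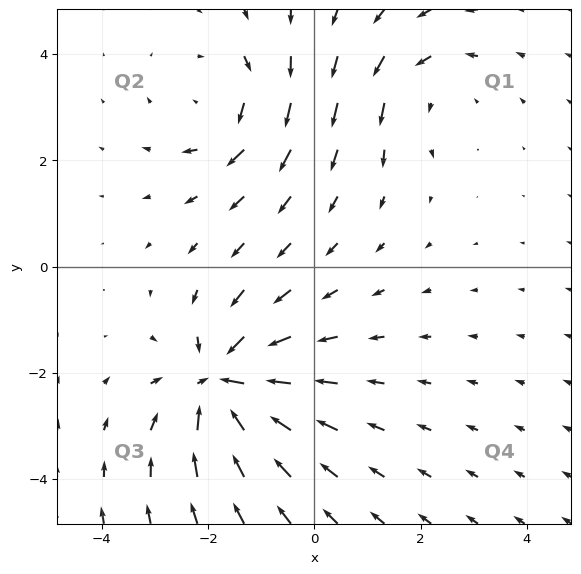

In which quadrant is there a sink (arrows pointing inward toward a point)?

Q3

The sink sits at approximately (-1.7, -2.2), which lies in quadrant Q3. The divergence there is about -5, negative as expected for a sink.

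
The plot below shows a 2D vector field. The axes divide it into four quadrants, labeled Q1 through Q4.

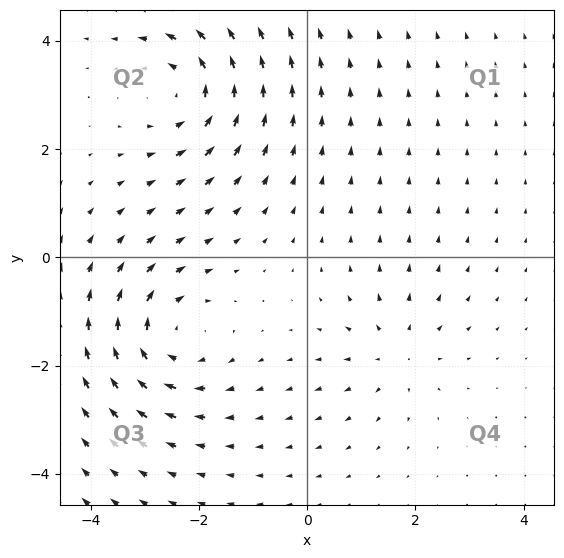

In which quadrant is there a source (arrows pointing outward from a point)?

The source sits at approximately (1.7, -1.7), which lies in quadrant Q4. The divergence there is about +3, positive as expected for a source.

Q4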